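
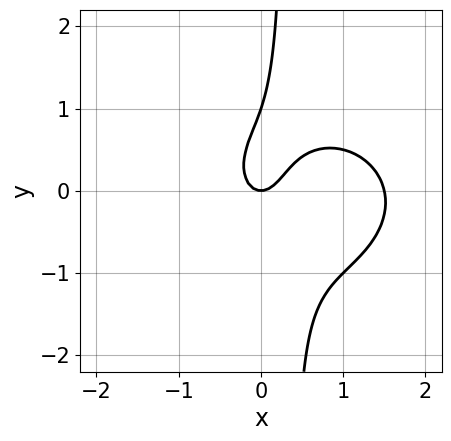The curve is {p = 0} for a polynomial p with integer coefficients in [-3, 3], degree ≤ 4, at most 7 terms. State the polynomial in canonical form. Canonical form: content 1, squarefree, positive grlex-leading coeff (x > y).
The degree is 3 — no degree-2 curve has this shape.
Checking where it meets the axes: the y-axis gridline crossings are at y ∈ {0, 1}; it meets the x-axis at x = 0 (among the integer gridlines).
These observations pin down the coefficients.

2*x^3 + 3*x*y^2 - 3*x^2 - y^2 + y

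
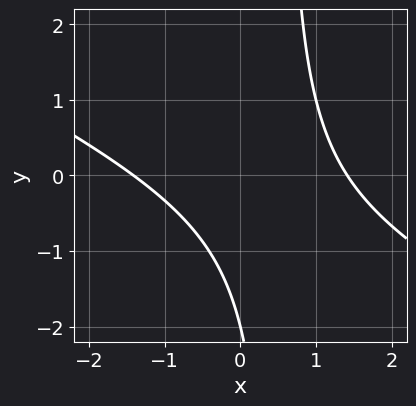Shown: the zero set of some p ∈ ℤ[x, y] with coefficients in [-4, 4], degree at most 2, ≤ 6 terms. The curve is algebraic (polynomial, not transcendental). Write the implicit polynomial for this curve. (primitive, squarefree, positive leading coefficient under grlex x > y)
x^2 + 2*x*y - y - 2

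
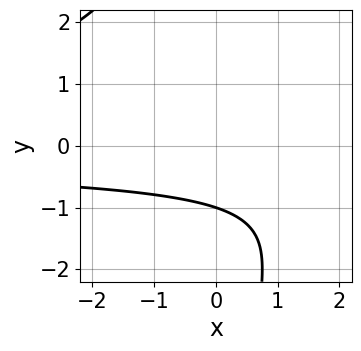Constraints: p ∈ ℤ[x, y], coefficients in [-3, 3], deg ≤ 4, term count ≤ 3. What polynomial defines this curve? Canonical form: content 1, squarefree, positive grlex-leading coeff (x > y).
x*y^2 + 3*y + 3

deg p = 3. No degree-2 curve has this shape.
Reading off the gridlines: the curve avoids every integer x-axis point in the box; it meets the y-axis at y = -1 (among the integer gridlines).
Matching integer coefficients to the picture gives p.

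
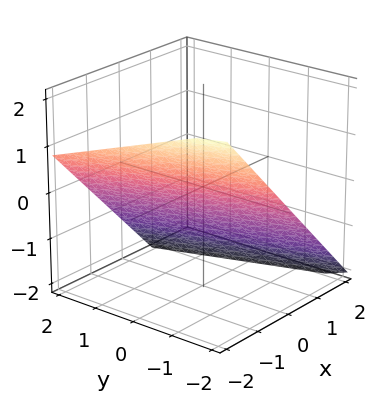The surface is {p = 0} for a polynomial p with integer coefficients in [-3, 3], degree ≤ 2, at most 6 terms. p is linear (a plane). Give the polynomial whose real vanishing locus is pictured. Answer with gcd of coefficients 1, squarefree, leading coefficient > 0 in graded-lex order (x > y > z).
3*x + y + 3*z + 2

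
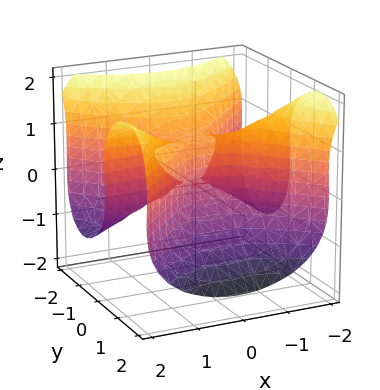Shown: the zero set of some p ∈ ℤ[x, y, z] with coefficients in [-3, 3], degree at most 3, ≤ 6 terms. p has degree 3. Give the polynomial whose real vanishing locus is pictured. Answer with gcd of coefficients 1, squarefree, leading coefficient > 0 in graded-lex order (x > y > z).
1. The degree is 3 — a generic line meets the surface in up to 3 points.
2. Against the integer gridlines: one y-axis crossing is at y = 0; among the integer gridlines, it crosses the z-axis at z ∈ {0, 1}; every point of the x-axis in the box is on the surface.
3. The integer polynomial consistent with all of this is the stated p.

x^2*y - y^3 - z^3 + z^2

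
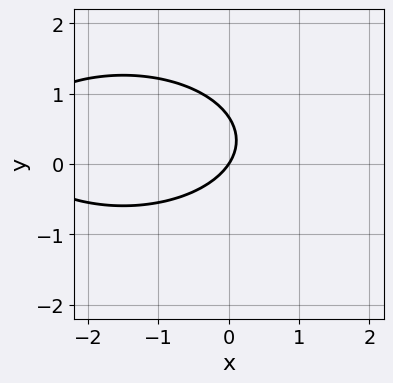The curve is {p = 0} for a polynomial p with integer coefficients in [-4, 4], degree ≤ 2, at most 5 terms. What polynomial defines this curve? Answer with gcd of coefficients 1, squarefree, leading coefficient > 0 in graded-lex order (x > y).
The degree is 2 — no degree-1 curve has this shape.
Observable constraints: one x-axis crossing is at x = 0; it crosses the y-axis at the gridline y = 0.
Matching integer coefficients to the picture gives p.

x^2 + 3*y^2 + 3*x - 2*y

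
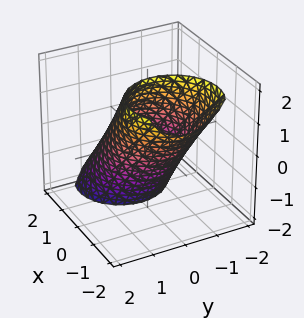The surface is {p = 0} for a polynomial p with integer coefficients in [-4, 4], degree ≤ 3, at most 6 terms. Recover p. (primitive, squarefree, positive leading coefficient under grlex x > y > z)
1. Degree: the shape is more complex than any degree-1 surface, so deg p = 2.
2. Matching integer coefficients to the picture gives p.

2*x^2 + 3*x*z + 2*y^2 + z^2 - 3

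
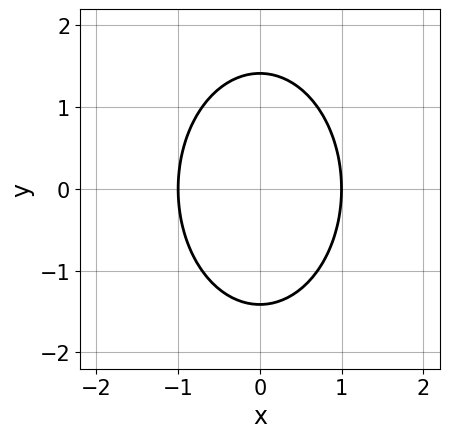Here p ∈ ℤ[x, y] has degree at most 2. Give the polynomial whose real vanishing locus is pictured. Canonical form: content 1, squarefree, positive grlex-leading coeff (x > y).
2*x^2 + y^2 - 2

First, deg p = 2. The shape is more complex than any degree-1 curve.
Then, symmetries: the x ↦ −x reflection is a symmetry, so x appears only in even powers; mirror symmetry y ↦ −y ⇒ only even powers of y.
Next, from the visible intercepts: the x-axis gridline crossings are at x ∈ {-1, 1}.
Finally, matching integer coefficients to the picture gives p.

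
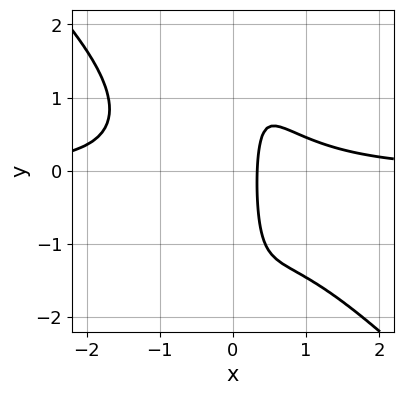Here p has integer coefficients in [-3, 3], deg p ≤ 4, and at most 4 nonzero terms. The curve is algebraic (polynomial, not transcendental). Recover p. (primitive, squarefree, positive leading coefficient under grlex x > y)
3*x^3*y + 3*x^2*y^2 - 3*x + 1

First, the degree is 4 — a generic line meets the curve in up to 4 points.
Next, checking where it meets the axes: it misses every integer gridline on the y-axis.
Finally, the integer polynomial consistent with all of this is the stated p.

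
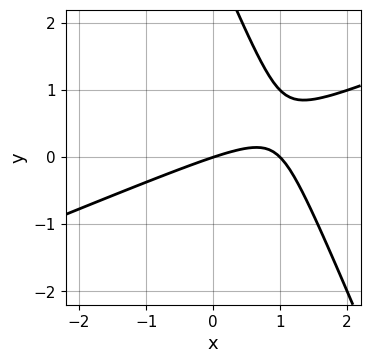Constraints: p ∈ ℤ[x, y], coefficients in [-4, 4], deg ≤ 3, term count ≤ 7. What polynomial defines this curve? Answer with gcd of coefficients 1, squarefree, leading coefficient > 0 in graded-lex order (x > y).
x^2 - 2*x*y - y^2 - x + 3*y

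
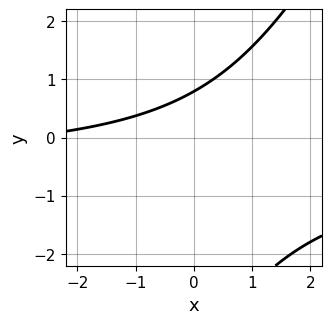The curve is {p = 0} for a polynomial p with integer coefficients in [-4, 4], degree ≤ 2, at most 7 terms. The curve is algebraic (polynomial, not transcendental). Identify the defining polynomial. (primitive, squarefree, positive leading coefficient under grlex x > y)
2*x*y - y^2 + x - 3*y + 3

(a) Degree: the shape is more complex than any degree-1 curve, so deg p = 2.
(b) Against the integer gridlines: no x-intercept at any integer in the box.
(c) Solving for integer coefficients yields p as stated.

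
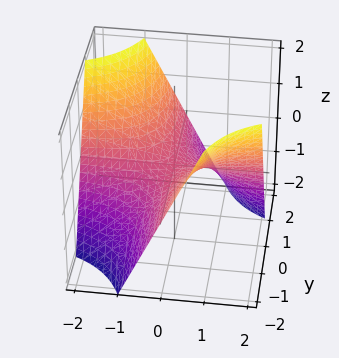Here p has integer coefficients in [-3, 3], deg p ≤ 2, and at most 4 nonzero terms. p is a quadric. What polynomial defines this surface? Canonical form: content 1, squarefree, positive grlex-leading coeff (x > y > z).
First, degree: a hyperbolic paraboloid; a quadric, so deg p = 2.
Next, against the integer gridlines: the visible x-axis segment lies entirely on the surface; it meets the z-axis at z = 0 (among the integer gridlines); every point of the y-axis in the box is on the surface.
Finally, together with the visible shape, these determine p as stated.

x*y + z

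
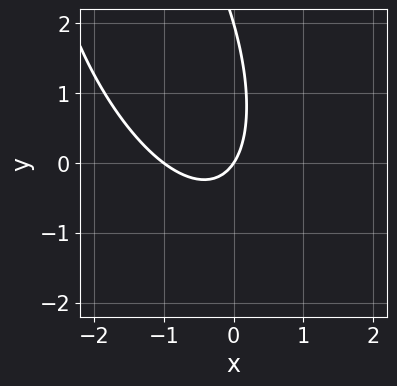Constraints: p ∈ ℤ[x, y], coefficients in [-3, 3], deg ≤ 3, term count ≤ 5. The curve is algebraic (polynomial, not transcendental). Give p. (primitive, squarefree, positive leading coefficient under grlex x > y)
3*x^2 + 2*x*y + y^2 + 3*x - 2*y

Degree: the shape is more complex than any degree-1 curve, so deg p = 2.
From the visible intercepts: among the integer gridlines, it crosses the y-axis at y ∈ {0, 2}; the x-axis gridline crossings are at x ∈ {-1, 0}.
Putting this together gives p.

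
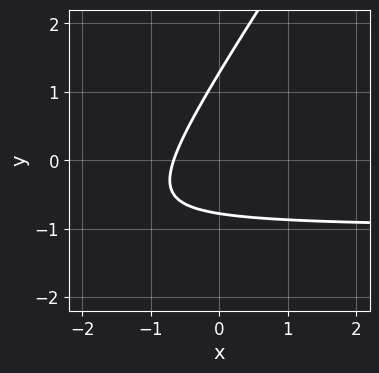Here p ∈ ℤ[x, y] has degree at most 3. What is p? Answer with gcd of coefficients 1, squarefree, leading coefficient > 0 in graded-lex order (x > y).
First, the degree is 2 — no degree-1 curve has this shape.
Finally, solving for integer coefficients yields p as stated.

3*x*y - 2*y^2 + 3*x + y + 2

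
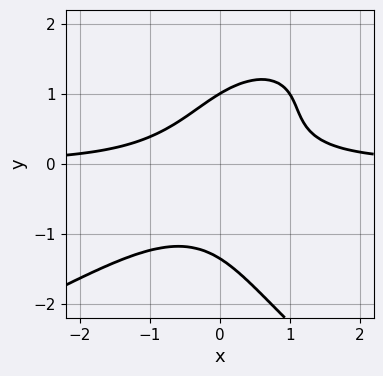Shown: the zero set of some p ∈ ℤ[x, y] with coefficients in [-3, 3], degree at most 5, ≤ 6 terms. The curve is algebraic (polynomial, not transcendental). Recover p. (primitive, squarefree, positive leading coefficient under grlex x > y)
y^4 + 3*x^2*y - 3*x*y^2 + y - 2

(a) deg p = 4. No degree-3 curve has this shape.
(b) From the axis intercepts and sections: it misses every integer gridline on the x-axis; it crosses the y-axis at the gridline y = 1.
(c) Putting this together gives p.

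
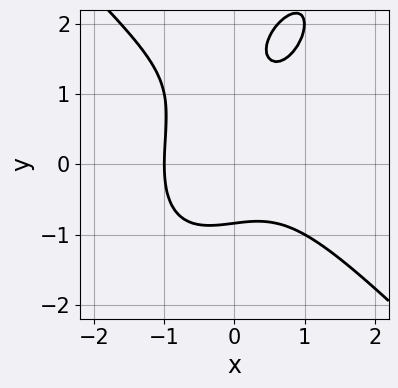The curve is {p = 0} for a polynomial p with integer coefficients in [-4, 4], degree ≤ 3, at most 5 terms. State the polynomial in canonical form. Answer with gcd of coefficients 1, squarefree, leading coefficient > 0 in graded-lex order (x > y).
2*x^3 - x*y^2 + y^3 - 2*y^2 + 2

deg p = 3.
From the axis intercepts and sections: it crosses the x-axis at the gridline x = -1.
Matching integer coefficients to the picture gives p.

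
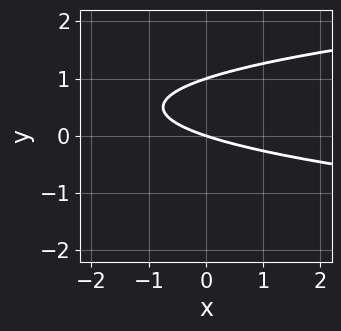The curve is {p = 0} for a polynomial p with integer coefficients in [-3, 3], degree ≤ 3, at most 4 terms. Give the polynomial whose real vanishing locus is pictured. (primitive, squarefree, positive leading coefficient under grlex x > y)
1. Degree: the shape is more complex than any degree-1 curve, so deg p = 2.
2. From the axis intercepts and sections: one x-axis crossing is at x = 0; the y-axis gridline crossings are at y ∈ {0, 1}.
3. Fitting integer coefficients to these (and the overall shape) gives p.

3*y^2 - x - 3*y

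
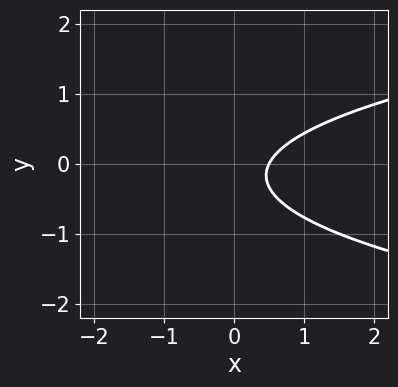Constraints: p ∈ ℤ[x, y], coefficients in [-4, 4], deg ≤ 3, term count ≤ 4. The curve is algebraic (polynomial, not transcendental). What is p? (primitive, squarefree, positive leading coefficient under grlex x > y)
3*y^2 - 2*x + y + 1

First, the degree is 2 — the shape is more complex than any degree-1 curve.
Next, checking where it meets the axes: no y-intercept at any integer in the box.
Finally, putting this together gives p.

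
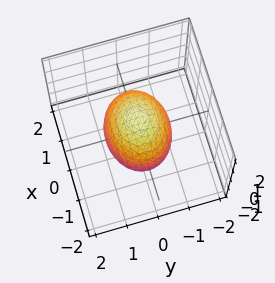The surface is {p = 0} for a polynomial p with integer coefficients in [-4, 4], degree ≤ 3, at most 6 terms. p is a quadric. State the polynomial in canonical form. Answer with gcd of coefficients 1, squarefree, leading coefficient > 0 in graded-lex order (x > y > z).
2*x^2 + 3*y^2 + 2*z^2 - 3

First, deg p = 2. A closed, bounded, convex surface; a quadric.
Next, symmetries: it's symmetric under x → −x, forcing even powers of x; it's symmetric under z → −z, forcing even powers of z; it's symmetric under y → −y, forcing even powers of y.
Then, observable constraints: among the integer gridlines, it crosses the y-axis at y ∈ {-1, 1}.
Finally, these observations pin down the coefficients.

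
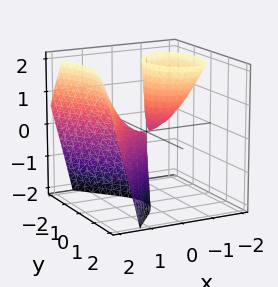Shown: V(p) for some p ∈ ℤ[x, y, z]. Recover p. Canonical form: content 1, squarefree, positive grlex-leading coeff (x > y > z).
2*x^3 - 3*x*z - 3*y^2

1. I count 2 distinct pieces. Treating them together as one polynomial.
2. Degree: the shape is more complex than any degree-2 surface, so deg p = 3.
3. From the visible intercepts: the visible z-axis segment lies entirely on the surface; it meets the x-axis at x = 0 (among the integer gridlines); it crosses the y-axis at the gridline y = 0.
4. The integer polynomial consistent with all of this is the stated p.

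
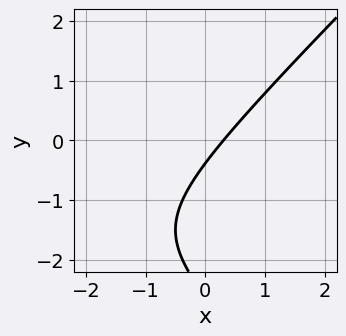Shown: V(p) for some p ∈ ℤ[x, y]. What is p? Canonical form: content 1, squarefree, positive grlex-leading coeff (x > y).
x^2 - y^2 + 3*x - 3*y - 1

First, the degree is 2 — a generic line meets the curve in up to 2 points.
Finally, the integer polynomial consistent with all of this is the stated p.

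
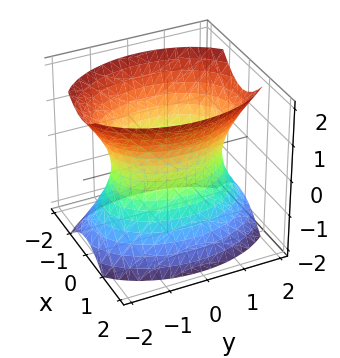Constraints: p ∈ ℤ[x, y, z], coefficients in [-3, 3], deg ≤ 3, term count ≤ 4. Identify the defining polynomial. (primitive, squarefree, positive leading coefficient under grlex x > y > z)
2*x^2 + y^2 - z^2 - 2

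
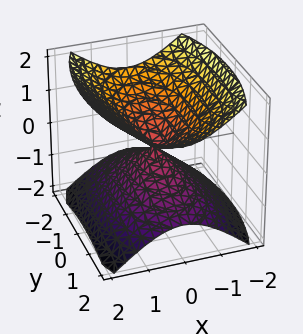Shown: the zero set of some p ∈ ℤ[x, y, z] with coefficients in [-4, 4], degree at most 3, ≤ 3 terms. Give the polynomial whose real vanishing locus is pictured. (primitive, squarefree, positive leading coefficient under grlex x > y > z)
First, the picture has 2 separate pieces.
Next, degree: a double cone through the origin; a quadric, so deg p = 2.
Then, symmetries: the x ↦ −x reflection is a symmetry, so x appears only in even powers; mirror symmetry z ↦ −z ⇒ only even powers of z; the y ↦ −y reflection is a symmetry, so y appears only in even powers.
Next, against the integer gridlines: it meets the x-axis at x = 0 (among the integer gridlines); one z-axis crossing is at z = 0.
Finally, the integer polynomial consistent with all of this is the stated p.

3*x^2 + y^2 - 3*z^2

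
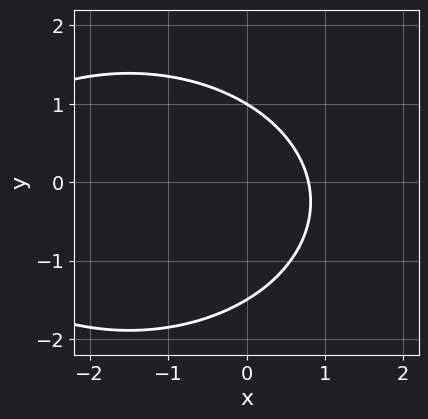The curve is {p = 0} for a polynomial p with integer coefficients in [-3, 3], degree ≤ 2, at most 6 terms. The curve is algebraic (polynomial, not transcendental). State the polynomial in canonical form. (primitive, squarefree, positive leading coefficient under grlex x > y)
x^2 + 2*y^2 + 3*x + y - 3

(a) deg p = 2.
(b) Against the integer gridlines: it meets the y-axis at y = 1 (among the integer gridlines).
(c) Matching integer coefficients to the picture gives p.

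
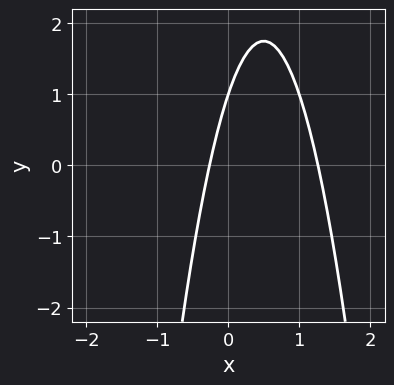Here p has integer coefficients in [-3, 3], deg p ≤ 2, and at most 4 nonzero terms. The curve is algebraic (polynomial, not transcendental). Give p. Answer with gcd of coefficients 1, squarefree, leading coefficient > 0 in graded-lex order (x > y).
3*x^2 - 3*x + y - 1

The degree is 2 — no degree-1 curve has this shape.
Against the integer gridlines: it crosses the y-axis at the gridline y = 1.
These observations pin down the coefficients.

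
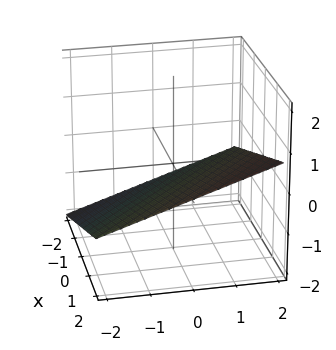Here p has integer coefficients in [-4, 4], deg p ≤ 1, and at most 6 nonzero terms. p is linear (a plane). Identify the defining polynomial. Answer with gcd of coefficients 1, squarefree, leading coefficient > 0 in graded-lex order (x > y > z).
x + y - 3*z - 2

deg p = 1. Every cross-section is a straight line — this is a plane.
From the visible intercepts: it crosses the y-axis at the gridline y = 2; it crosses the x-axis at the gridline x = 2.
Solving for integer coefficients yields p as stated.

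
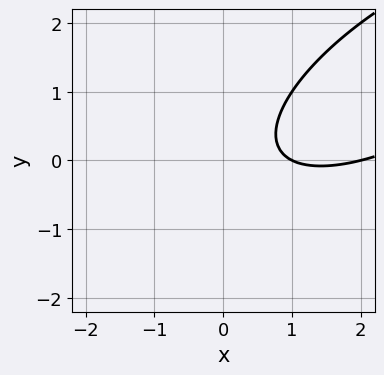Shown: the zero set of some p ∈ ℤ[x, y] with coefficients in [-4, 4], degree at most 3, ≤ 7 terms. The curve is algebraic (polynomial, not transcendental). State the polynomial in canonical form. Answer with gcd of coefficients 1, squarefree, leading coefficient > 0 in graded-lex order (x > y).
x^2 - 2*x*y + 2*y^2 - 3*x + 2

The degree is 2 — a generic line meets the curve in up to 2 points.
From the axis intercepts and sections: among the integer gridlines, it crosses the x-axis at x ∈ {1, 2}; the curve avoids every integer y-axis point in the box.
Matching integer coefficients to the picture gives p.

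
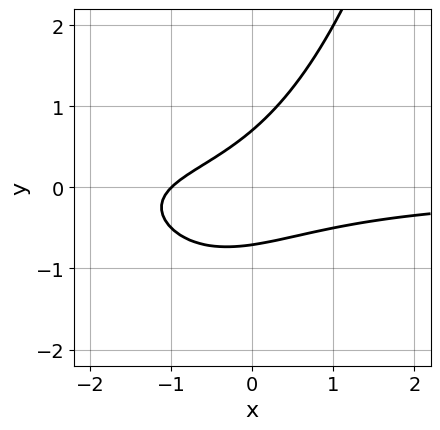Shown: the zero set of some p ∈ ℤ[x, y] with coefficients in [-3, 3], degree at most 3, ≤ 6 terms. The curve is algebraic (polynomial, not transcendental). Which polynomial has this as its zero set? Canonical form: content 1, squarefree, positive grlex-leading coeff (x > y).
(a) Degree: a generic line meets the curve in up to 3 points, so deg p = 3.
(b) Checking where it meets the axes: it crosses the x-axis at the gridline x = -1.
(c) These observations pin down the coefficients.

x^2*y + 2*x*y - 2*y^2 + x + 1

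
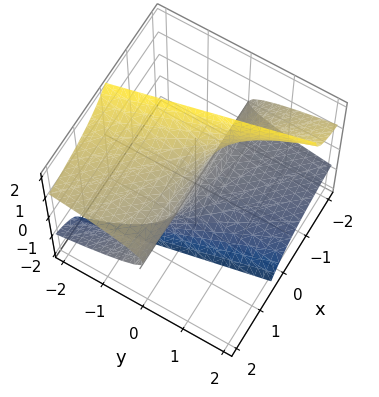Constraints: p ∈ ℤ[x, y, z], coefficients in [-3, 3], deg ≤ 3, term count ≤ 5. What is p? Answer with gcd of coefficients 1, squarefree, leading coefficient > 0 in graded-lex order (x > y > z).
3*x*z^2 + z^3 + 3*y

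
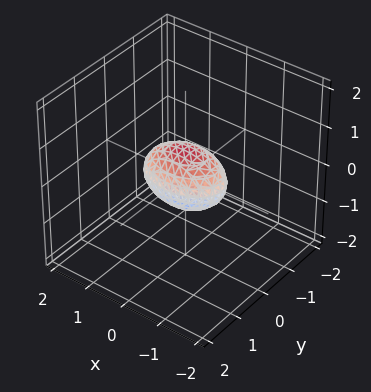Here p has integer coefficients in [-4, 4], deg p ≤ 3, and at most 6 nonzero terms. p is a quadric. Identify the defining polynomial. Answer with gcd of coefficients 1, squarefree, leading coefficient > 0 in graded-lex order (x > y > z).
First, the degree is 2 — a closed, bounded, convex surface; a quadric.
Then, symmetries: mirror symmetry z ↦ −z ⇒ only even powers of z; mirror symmetry y ↦ −y ⇒ only even powers of y; it's symmetric under x → −x, forcing even powers of x.
Next, observable constraints: among the integer gridlines, it crosses the x-axis at x ∈ {-1, 1}.
Finally, putting this together gives p.

x^2 + 2*y^2 + 2*z^2 - 1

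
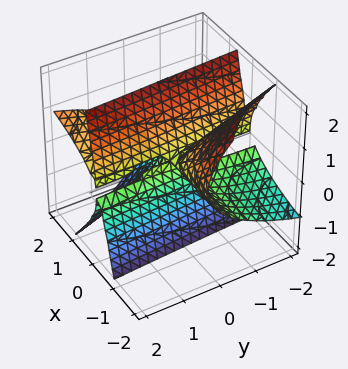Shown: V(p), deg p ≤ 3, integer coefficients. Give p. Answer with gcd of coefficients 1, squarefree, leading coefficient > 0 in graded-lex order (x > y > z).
3*x^2*y - 3*x^2*z - 2*x*y*z - 3*x*z^2 + z^3

The degree is 3 — no degree-2 surface has this shape.
Checking where it meets the axes: the visible x-axis segment lies entirely on the surface; it meets the z-axis at z = 0 (among the integer gridlines).
Assembling these constraints gives the stated polynomial. Check: (0, -2, 0) on the y-axis lies on the surface, and p(0, -2, 0) = 0. ✓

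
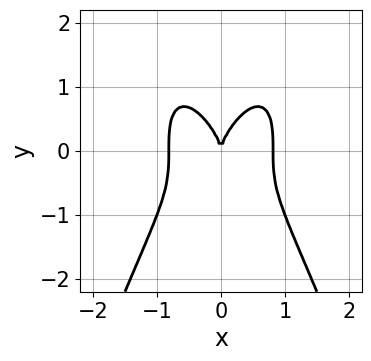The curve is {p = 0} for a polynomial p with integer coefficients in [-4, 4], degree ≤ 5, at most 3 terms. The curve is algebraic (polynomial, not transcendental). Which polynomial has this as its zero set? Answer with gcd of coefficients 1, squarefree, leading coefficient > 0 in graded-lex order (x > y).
3*x^4 + y^3 - 2*x^2

1. deg p = 4. No degree-3 curve has this shape.
2. Symmetries: mirror symmetry x ↦ −x ⇒ only even powers of x.
3. From the visible intercepts: it meets the y-axis at y = 0 (among the integer gridlines); it meets the x-axis at x = 0 (among the integer gridlines).
4. Fitting integer coefficients to these (and the overall shape) gives p.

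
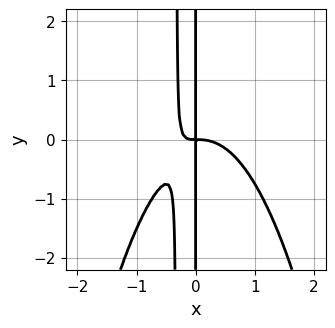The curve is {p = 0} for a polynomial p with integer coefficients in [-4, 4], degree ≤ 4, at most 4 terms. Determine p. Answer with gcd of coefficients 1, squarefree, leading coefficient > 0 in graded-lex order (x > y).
3*x^4 + 3*x^2*y + x*y

(a) Degree: the shape is more complex than any degree-3 curve, so deg p = 4.
(b) Observable constraints: the visible y-axis segment lies entirely on the curve.
(c) Putting this together gives p.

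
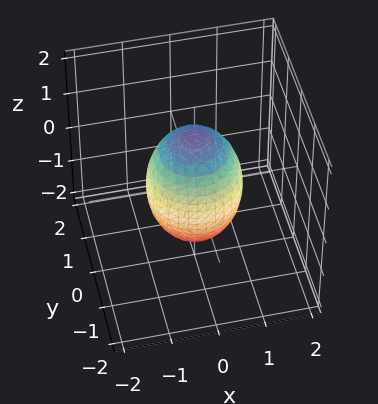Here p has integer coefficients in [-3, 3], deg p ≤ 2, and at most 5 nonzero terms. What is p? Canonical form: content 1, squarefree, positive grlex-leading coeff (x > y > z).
First, deg p = 2. No degree-1 surface has this shape.
Then, symmetry: the surface is invariant under rotation about z: p = q(x² + y², z).
Then, checking where it meets the axes: among the integer gridlines, it crosses the y-axis at y ∈ {-1, 1}; among the integer gridlines, it crosses the x-axis at x ∈ {-1, 1}.
Finally, matching integer coefficients to the picture gives p.

2*x^2 + 2*y^2 + z^2 - 2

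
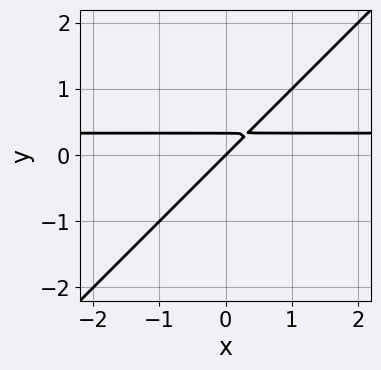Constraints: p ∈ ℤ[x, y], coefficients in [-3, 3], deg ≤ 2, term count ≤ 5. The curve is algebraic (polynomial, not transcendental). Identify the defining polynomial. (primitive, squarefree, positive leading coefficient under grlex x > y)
(a) Degree: the shape is more complex than any degree-1 curve, so deg p = 2.
(b) Reading off the gridlines: it crosses the x-axis at the gridline x = 0; it crosses the y-axis at the gridline y = 0.
(c) These observations pin down the coefficients.

3*x*y - 3*y^2 - x + y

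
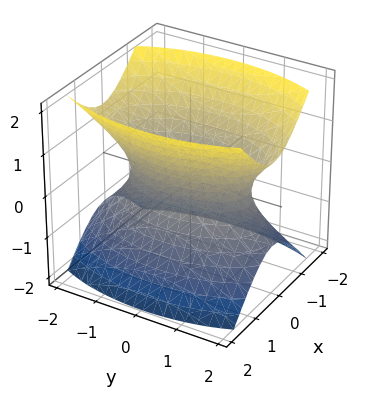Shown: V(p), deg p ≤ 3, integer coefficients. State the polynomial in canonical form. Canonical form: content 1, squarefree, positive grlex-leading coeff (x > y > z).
(a) Degree: an hourglass — one-sheet hyperboloid; a quadric, so deg p = 2.
(b) Symmetries: the y ↦ −y reflection is a symmetry, so y appears only in even powers; it's symmetric under x → −x, forcing even powers of x; it's symmetric under z → −z, forcing even powers of z.
(c) Observable constraints: no z-intercept at any integer in the box.
(d) Matching integer coefficients to the picture gives p.

3*x^2 + y^2 - 2*z^2 - 2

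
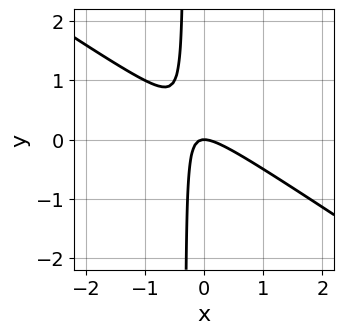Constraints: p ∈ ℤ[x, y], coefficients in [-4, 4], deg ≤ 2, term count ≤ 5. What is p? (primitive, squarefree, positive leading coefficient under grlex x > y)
2*x^2 + 3*x*y + y

deg p = 2.
Observable constraints: it crosses the x-axis at the gridline x = 0; it crosses the y-axis at the gridline y = 0.
Fitting integer coefficients to these (and the overall shape) gives p.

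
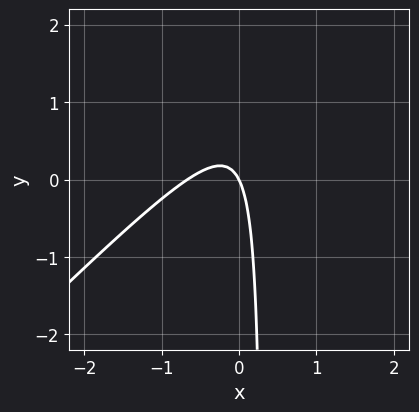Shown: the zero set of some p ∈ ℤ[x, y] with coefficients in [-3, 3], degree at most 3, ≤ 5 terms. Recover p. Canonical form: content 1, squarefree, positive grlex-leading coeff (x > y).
3*x^2 - 3*x*y + 2*x + y

deg p = 2.
Reading off the gridlines: it crosses the y-axis at the gridline y = 0; it meets the x-axis at x = 0 (among the integer gridlines).
Matching integer coefficients to the picture gives p.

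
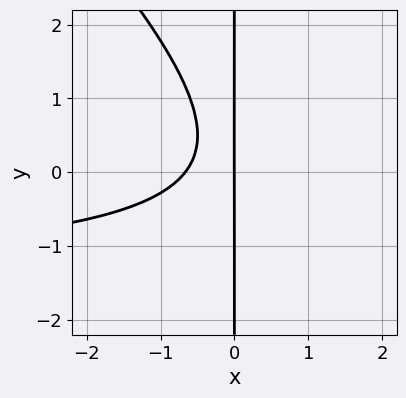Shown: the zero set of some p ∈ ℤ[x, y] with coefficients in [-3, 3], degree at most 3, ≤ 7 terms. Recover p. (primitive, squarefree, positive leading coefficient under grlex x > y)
2*x^2*y + 2*x*y^2 + 3*x^2 - x*y + 2*x

First, degree: no degree-2 curve has this shape, so deg p = 3.
Next, checking where it meets the axes: every point of the y-axis in the box is on the curve; it meets the x-axis at x = 0 (among the integer gridlines).
Finally, assembling these constraints gives the stated polynomial.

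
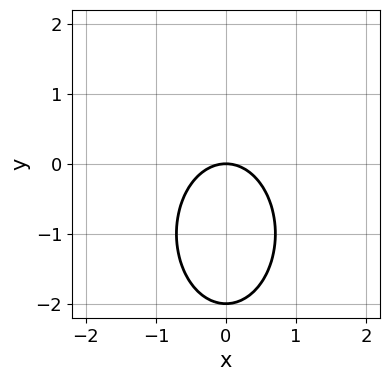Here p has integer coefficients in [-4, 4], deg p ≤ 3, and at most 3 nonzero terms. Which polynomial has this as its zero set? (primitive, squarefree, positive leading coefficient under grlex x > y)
2*x^2 + y^2 + 2*y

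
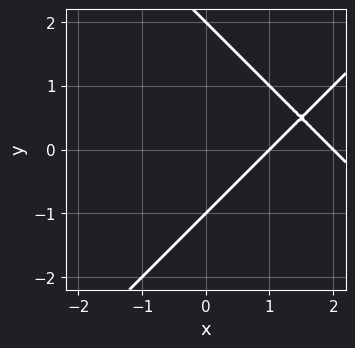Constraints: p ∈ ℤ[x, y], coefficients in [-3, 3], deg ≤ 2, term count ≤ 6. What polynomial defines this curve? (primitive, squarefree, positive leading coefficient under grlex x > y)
x^2 - y^2 - 3*x + y + 2

(a) deg p = 2.
(b) Against the integer gridlines: among the integer gridlines, it crosses the y-axis at y ∈ {-1, 2}; the x-axis gridline crossings are at x ∈ {1, 2}.
(c) Matching integer coefficients to the picture gives p.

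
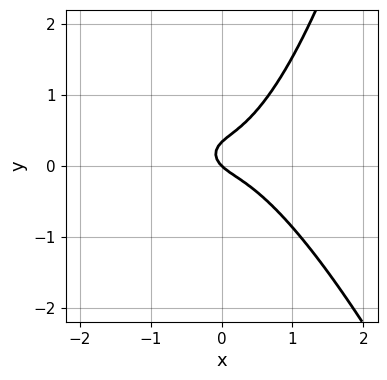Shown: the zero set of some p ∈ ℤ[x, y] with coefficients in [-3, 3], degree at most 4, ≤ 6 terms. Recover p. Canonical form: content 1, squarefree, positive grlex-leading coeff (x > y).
3*x^3 + x^2*y - 3*y^2 + x + y

1. Degree: no degree-2 curve has this shape, so deg p = 3.
2. Observable constraints: it meets the x-axis at x = 0 (among the integer gridlines); it crosses the y-axis at the gridline y = 0.
3. These observations pin down the coefficients.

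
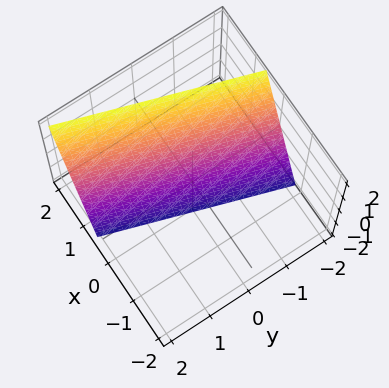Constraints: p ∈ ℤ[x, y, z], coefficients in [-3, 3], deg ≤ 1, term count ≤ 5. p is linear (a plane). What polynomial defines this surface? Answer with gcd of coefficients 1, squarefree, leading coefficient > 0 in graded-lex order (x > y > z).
3*x - y - z - 2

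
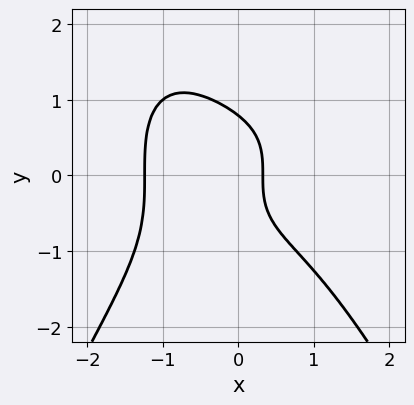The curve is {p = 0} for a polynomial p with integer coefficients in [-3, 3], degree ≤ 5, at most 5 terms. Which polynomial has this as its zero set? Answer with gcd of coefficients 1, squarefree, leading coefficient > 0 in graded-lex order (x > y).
2*x^4 + 2*y^3 + 3*x - 1

The degree is 4 — the shape is more complex than any degree-3 curve.
Solving for integer coefficients yields p as stated.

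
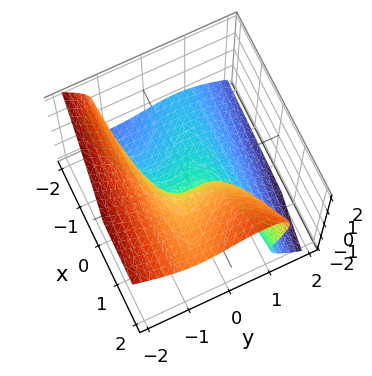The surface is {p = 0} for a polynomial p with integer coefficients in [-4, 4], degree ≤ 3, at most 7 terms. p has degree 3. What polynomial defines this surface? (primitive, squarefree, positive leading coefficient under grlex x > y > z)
First, deg p = 3.
Finally, solving for integer coefficients yields p as stated.

2*x*y*z - 3*y^3 - 3*z^3 + 3*x - 1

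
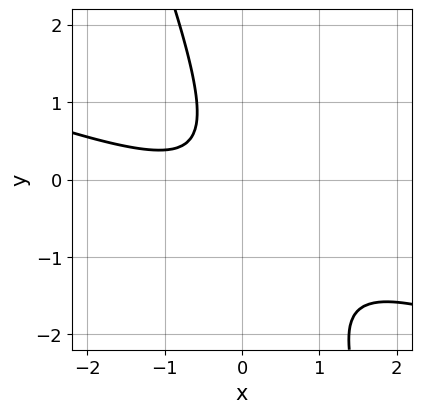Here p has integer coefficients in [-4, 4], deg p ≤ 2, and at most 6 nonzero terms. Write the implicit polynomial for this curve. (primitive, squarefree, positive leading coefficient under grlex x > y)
x^2 + 3*x*y + y^2 + x + 1

The degree is 2 — no degree-1 curve has this shape.
Reading off the gridlines: it misses every integer gridline on the x-axis; it misses every integer gridline on the y-axis.
The integer polynomial consistent with all of this is the stated p.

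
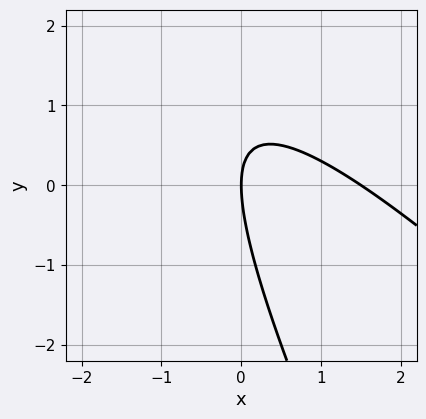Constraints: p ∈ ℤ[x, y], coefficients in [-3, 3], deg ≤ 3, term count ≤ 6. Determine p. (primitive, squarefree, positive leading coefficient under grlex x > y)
2*x^2 + 3*x*y + y^2 - 3*x

1. Degree: no degree-1 curve has this shape, so deg p = 2.
2. From the axis intercepts and sections: it meets the y-axis at y = 0 (among the integer gridlines); it crosses the x-axis at the gridline x = 0.
3. Matching integer coefficients to the picture gives p.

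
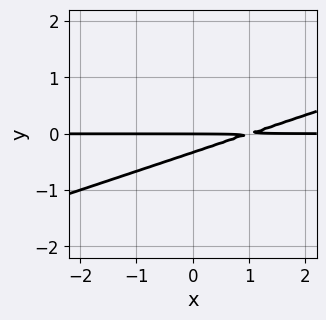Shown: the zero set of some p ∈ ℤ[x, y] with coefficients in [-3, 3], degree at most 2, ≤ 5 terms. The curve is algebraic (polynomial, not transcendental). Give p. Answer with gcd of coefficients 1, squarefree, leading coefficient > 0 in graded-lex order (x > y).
x*y - 3*y^2 - y

deg p = 2.
Observable constraints: it crosses the y-axis at the gridline y = 0; the visible x-axis segment lies entirely on the curve.
The integer polynomial consistent with all of this is the stated p.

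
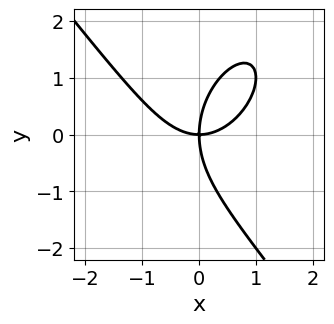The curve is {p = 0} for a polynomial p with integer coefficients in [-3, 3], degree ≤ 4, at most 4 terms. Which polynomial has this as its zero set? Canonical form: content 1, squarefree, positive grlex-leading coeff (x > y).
2*x^3 + y^3 - 3*x*y

(a) deg p = 3. A generic line meets the curve in up to 3 points.
(b) Observable constraints: it crosses the x-axis at the gridline x = 0; one y-axis crossing is at y = 0.
(c) Solving for integer coefficients yields p as stated.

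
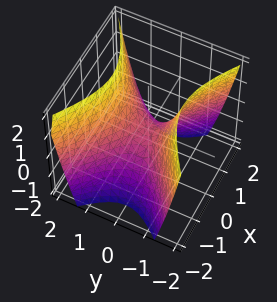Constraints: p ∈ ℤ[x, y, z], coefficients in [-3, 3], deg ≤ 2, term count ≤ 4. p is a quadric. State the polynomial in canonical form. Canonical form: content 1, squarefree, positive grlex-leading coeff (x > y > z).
(a) deg p = 2.
(b) Symmetries: it's symmetric under x → −x, forcing even powers of x; it's symmetric under y → −y, forcing even powers of y.
(c) Against the integer gridlines: one x-axis crossing is at x = 0; it meets the z-axis at z = 0 (among the integer gridlines); it meets the y-axis at y = 0 (among the integer gridlines).
(d) Putting this together gives p.

2*x^2 - 3*y^2 + 2*z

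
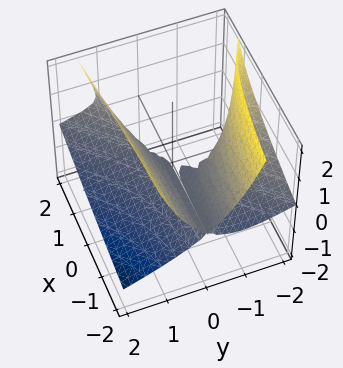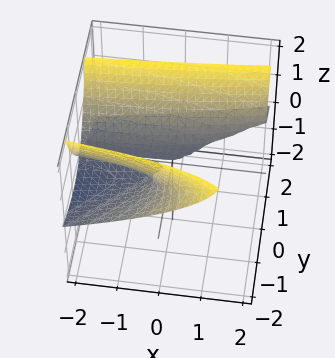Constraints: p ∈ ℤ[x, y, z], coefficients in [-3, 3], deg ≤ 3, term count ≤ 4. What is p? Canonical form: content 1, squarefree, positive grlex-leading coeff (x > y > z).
x*y^2 - y^3 - 3*y^2*z + 3*z^2

1. I count 2 distinct pieces. Treating them together as one polynomial.
2. The degree is 3 — no degree-2 surface has this shape.
3. Checking where it meets the axes: every point of the x-axis in the box is on the surface; it meets the y-axis at y = 0 (among the integer gridlines); it meets the z-axis at z = 0 (among the integer gridlines).
4. These observations pin down the coefficients.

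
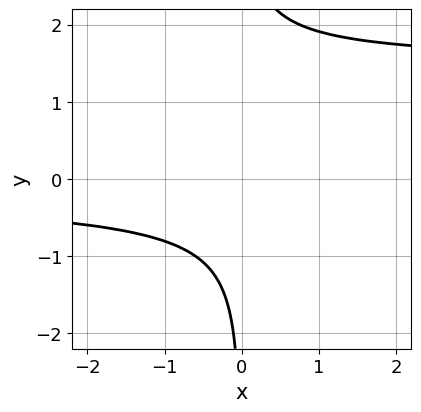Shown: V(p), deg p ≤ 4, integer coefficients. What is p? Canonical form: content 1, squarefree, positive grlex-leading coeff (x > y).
2*x*y^3 - 3*x*y^2 - 3

1. deg p = 4. The shape is more complex than any degree-3 curve.
2. Observable constraints: no y-intercept at any integer in the box; no x-intercept at any integer in the box.
3. Putting this together gives p.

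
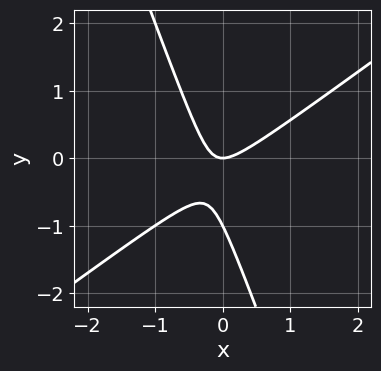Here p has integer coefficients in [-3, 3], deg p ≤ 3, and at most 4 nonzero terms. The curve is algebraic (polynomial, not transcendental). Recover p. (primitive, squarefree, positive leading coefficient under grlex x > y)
2*x^2 - 2*x*y - y^2 - y

Degree: the shape is more complex than any degree-1 curve, so deg p = 2.
From the visible intercepts: it crosses the x-axis at the gridline x = 0; among the integer gridlines, it crosses the y-axis at y ∈ {-1, 0}.
Solving for integer coefficients yields p as stated.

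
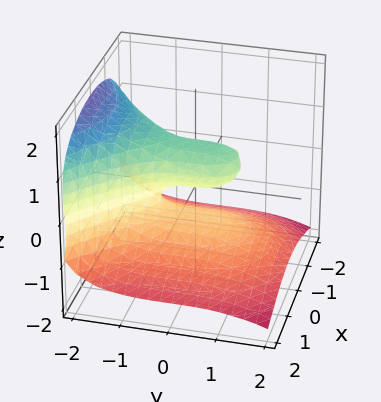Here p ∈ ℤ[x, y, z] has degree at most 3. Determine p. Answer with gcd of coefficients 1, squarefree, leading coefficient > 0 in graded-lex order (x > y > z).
1. deg p = 3. The shape is more complex than any degree-2 surface.
2. From the axis intercepts and sections: it crosses the y-axis at the gridline y = 0; the z-axis gridline crossings are at z ∈ {0, 1}; one x-axis crossing is at x = 0.
3. Matching integer coefficients to the picture gives p.

y^3 + 3*z^3 + 3*x^2 - z^2 - 2*z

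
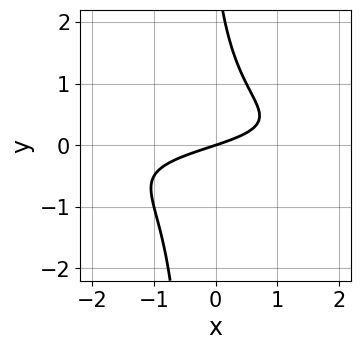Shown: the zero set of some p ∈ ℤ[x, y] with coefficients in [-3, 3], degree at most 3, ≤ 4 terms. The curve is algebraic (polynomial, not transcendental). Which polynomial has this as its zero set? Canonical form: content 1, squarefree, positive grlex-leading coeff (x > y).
1. The degree is 3 — a generic line meets the curve in up to 3 points.
2. Observable constraints: one y-axis crossing is at y = 0; it crosses the x-axis at the gridline x = 0.
3. Together with the visible shape, these determine p as stated.

3*x*y^2 + y^2 + x - 3*y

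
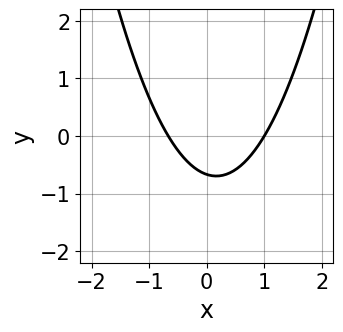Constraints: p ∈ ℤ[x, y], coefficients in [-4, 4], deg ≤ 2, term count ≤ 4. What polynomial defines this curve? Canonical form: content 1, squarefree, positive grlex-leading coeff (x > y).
Degree: the shape is more complex than any degree-1 curve, so deg p = 2.
From the visible intercepts: one x-axis crossing is at x = 1.
Assembling these constraints gives the stated polynomial.

3*x^2 - x - 3*y - 2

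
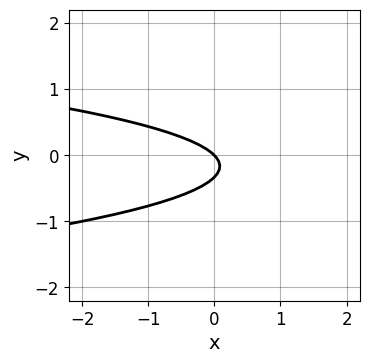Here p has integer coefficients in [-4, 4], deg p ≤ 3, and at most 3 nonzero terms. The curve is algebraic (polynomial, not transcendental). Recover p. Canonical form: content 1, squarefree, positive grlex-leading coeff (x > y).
3*y^2 + x + y

1. deg p = 2. A generic line meets the curve in up to 2 points.
2. From the visible intercepts: it meets the y-axis at y = 0 (among the integer gridlines); it meets the x-axis at x = 0 (among the integer gridlines).
3. These observations pin down the coefficients.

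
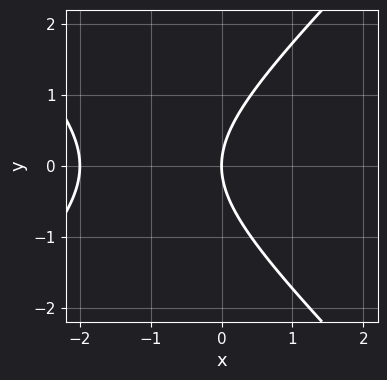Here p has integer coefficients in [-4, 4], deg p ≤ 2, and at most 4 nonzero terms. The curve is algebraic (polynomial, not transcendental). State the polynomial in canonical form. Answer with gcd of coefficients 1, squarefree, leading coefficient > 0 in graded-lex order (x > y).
x^2 - y^2 + 2*x

First, degree: no degree-1 curve has this shape, so deg p = 2.
Then, symmetries: the y ↦ −y reflection is a symmetry, so y appears only in even powers.
Then, against the integer gridlines: it crosses the y-axis at the gridline y = 0; the x-axis gridline crossings are at x ∈ {-2, 0}.
Finally, fitting integer coefficients to these (and the overall shape) gives p.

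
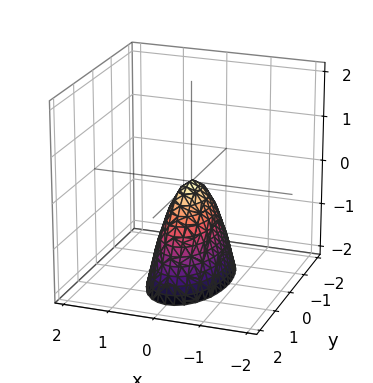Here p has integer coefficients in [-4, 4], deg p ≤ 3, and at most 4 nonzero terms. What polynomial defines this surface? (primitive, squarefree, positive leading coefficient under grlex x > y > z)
(a) deg p = 2. A paraboloid; a quadric.
(b) Symmetries: mirror symmetry y ↦ −y ⇒ only even powers of y; mirror symmetry x ↦ −x ⇒ only even powers of x.
(c) Checking where it meets the axes: it crosses the x-axis at the gridline x = 0; it crosses the z-axis at the gridline z = 0; it crosses the y-axis at the gridline y = 0.
(d) Assembling these constraints gives the stated polynomial.

3*x^2 + y^2 + z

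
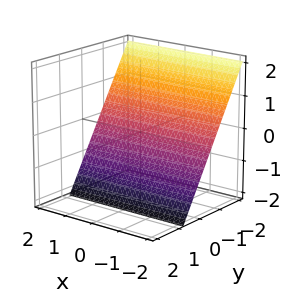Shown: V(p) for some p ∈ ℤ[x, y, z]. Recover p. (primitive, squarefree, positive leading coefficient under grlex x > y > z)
3*y + 2*z + 2

deg p = 1. Every cross-section is a straight line — this is a plane.
From the axis intercepts and sections: it crosses the z-axis at the gridline z = -1; the surface avoids every integer x-axis point in the box.
Putting this together gives p.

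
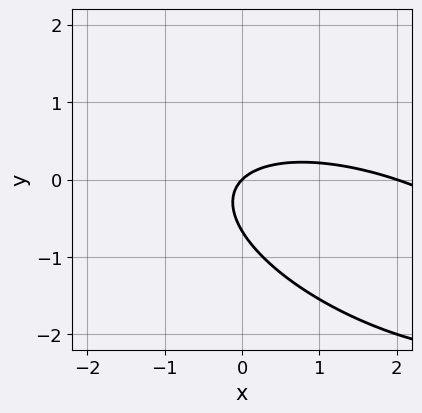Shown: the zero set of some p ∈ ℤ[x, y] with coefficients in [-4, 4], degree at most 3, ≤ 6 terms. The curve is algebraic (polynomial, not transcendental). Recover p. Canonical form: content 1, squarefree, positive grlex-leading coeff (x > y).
x^2 + 2*x*y + 3*y^2 - 2*x + 2*y

First, degree: no degree-1 curve has this shape, so deg p = 2.
Then, reading off the gridlines: it crosses the y-axis at the gridline y = 0; among the integer gridlines, it crosses the x-axis at x ∈ {0, 2}.
Finally, fitting integer coefficients to these (and the overall shape) gives p.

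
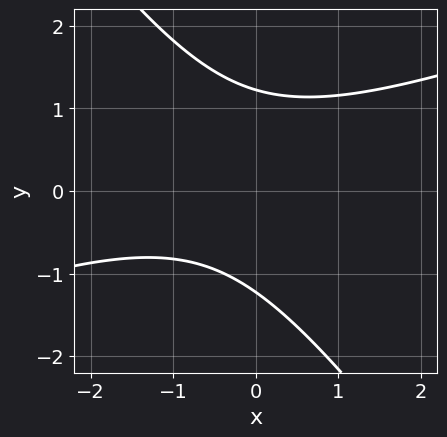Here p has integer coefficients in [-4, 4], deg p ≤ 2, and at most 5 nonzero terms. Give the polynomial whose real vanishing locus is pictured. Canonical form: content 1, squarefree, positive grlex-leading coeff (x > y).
(a) The degree is 2 — no degree-1 curve has this shape.
(b) From the visible intercepts: it misses every integer gridline on the x-axis.
(c) Fitting integer coefficients to these (and the overall shape) gives p.

x^2 - 2*x*y - 2*y^2 + x + 3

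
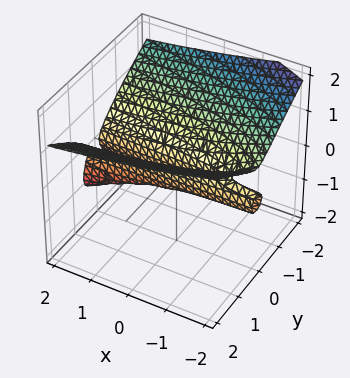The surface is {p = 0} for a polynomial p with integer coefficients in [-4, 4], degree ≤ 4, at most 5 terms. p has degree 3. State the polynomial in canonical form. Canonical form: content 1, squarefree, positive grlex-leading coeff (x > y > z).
x*z^2 + 2*z^3 - 2*y^2 + y

First, deg p = 3.
Then, checking where it meets the axes: the visible x-axis segment lies entirely on the surface; one y-axis crossing is at y = 0; it crosses the z-axis at the gridline z = 0.
Finally, the integer polynomial consistent with all of this is the stated p.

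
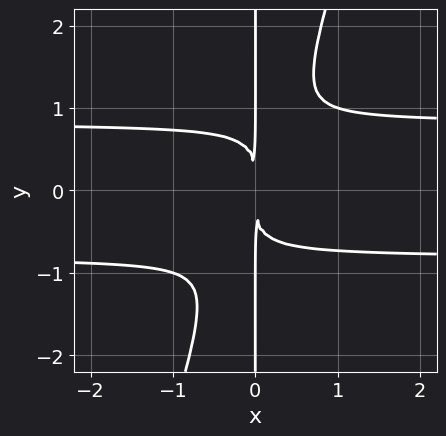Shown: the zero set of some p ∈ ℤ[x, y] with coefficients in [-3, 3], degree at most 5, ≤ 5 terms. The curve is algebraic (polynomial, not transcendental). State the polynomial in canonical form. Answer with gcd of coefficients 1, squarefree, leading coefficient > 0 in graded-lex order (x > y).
3*x^2*y^2 - x*y^3 - 2*x^2

1. deg p = 4. A generic line meets the curve in up to 4 points.
2. From the axis intercepts and sections: every point of the y-axis in the box is on the curve.
3. Putting this together gives p.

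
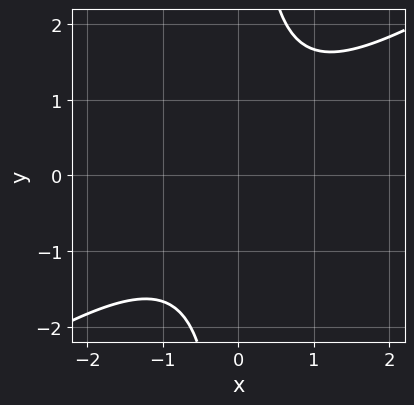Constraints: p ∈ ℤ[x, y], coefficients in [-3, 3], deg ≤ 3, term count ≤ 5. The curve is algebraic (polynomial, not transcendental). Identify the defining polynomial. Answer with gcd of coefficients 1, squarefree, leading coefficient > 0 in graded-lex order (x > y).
2*x^2 - 3*x*y + 3

(a) The degree is 2 — the shape is more complex than any degree-1 curve.
(b) From the visible intercepts: the curve avoids every integer x-axis point in the box; it misses every integer gridline on the y-axis.
(c) These observations pin down the coefficients.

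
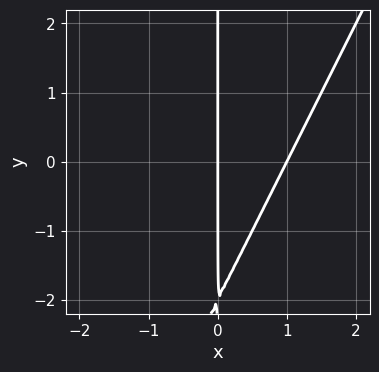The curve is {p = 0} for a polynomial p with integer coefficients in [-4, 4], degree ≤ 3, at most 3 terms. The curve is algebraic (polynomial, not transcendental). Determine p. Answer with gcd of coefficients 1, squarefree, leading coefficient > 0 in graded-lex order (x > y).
(a) The degree is 2 — the shape is more complex than any degree-1 curve.
(b) Reading off the gridlines: the visible y-axis segment lies entirely on the curve; among the integer gridlines, it crosses the x-axis at x ∈ {0, 1}.
(c) Assembling these constraints gives the stated polynomial.

2*x^2 - x*y - 2*x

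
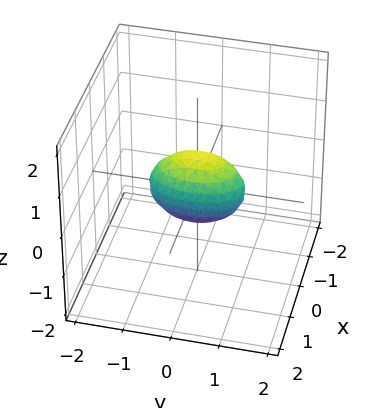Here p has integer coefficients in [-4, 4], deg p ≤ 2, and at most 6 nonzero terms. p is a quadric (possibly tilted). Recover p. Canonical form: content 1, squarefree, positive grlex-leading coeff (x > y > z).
3*x^2 + x*z + y^2 + 2*z^2 - 1

First, the degree is 2 — the shape is more complex than any degree-1 surface.
Then, against the integer gridlines: among the integer gridlines, it crosses the y-axis at y ∈ {-1, 1}.
Finally, the integer polynomial consistent with all of this is the stated p.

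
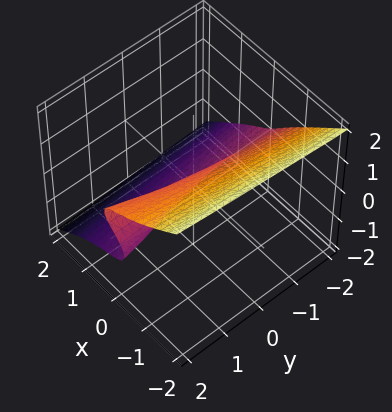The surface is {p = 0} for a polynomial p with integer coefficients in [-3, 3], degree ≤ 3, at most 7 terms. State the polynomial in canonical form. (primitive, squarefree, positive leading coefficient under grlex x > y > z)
2*x^3 + 3*z^3 - x^2 - y*z + 2*x

First, the degree is 3 — no degree-2 surface has this shape.
Next, reading off the gridlines: one z-axis crossing is at z = 0; the visible y-axis segment lies entirely on the surface; it meets the x-axis at x = 0 (among the integer gridlines).
Finally, solving for integer coefficients yields p as stated.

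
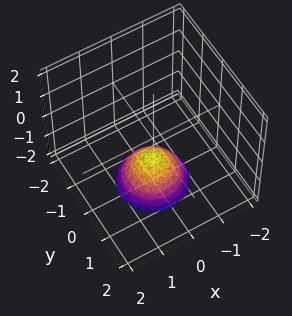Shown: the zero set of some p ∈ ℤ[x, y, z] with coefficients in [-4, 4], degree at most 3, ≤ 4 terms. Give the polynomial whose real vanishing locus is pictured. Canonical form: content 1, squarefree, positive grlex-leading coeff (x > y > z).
x^2 + y^2 + z + 1

(a) The degree is 2 — the shape is more complex than any degree-1 surface.
(b) Symmetries: rotational symmetry about the z-axis ⇒ p depends on x, y only through x² + y².
(c) From the visible intercepts: it misses every integer gridline on the y-axis; the surface avoids every integer x-axis point in the box; one z-axis crossing is at z = -1.
(d) Assembling these constraints gives the stated polynomial.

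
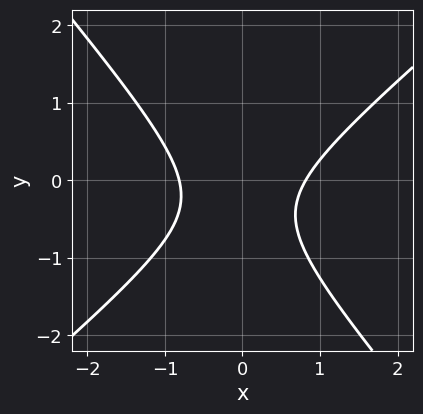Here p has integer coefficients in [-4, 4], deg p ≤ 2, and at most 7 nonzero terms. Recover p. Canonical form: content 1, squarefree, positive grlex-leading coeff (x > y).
3*x^2 - x*y - 3*y^2 - 2*y - 2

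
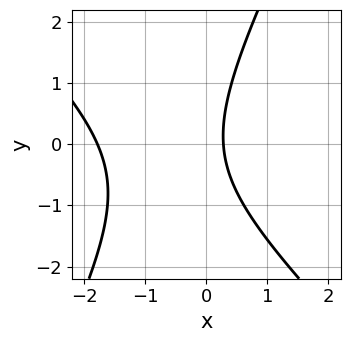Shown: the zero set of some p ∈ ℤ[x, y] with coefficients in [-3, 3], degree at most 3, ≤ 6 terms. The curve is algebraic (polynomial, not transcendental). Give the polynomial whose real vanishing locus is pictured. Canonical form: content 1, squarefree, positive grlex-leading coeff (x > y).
2*x^2 + x*y - y^2 + 3*x - 1

1. The degree is 2 — no degree-1 curve has this shape.
2. Observable constraints: the curve avoids every integer y-axis point in the box.
3. Fitting integer coefficients to these (and the overall shape) gives p.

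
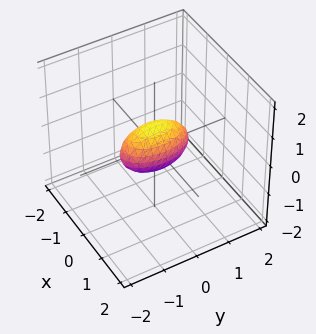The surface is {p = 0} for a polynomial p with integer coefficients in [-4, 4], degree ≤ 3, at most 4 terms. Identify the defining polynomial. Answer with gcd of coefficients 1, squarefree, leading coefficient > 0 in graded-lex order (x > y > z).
3*x^2 + y^2 + 2*z^2 - 1

First, degree: bounded and convex; a quadric, so deg p = 2.
Then, symmetries: it's symmetric under x → −x, forcing even powers of x; the z ↦ −z reflection is a symmetry, so z appears only in even powers; mirror symmetry y ↦ −y ⇒ only even powers of y.
Then, reading off the gridlines: the y-axis gridline crossings are at y ∈ {-1, 1}.
Finally, matching integer coefficients to the picture gives p.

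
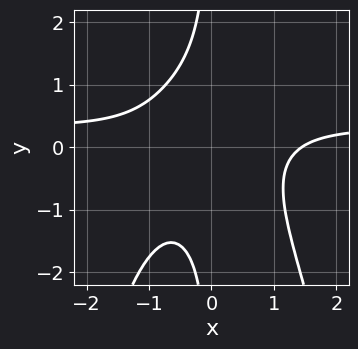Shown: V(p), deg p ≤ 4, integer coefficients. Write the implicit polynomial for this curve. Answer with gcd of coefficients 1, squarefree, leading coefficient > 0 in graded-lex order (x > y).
3*x^3*y - x^3 + 3*x*y^2 + 3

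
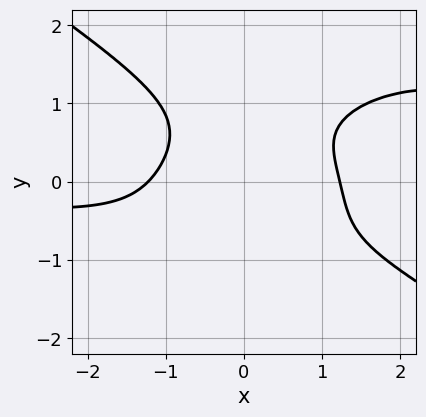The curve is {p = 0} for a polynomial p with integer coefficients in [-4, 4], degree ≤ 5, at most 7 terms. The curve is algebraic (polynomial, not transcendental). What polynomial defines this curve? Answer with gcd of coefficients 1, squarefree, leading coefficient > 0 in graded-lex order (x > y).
x^3*y + 3*y^4 - 2*x^2*y - 2*x^2 + 3

The degree is 4 — a generic line meets the curve in up to 4 points.
Against the integer gridlines: it misses every integer gridline on the y-axis.
Matching integer coefficients to the picture gives p.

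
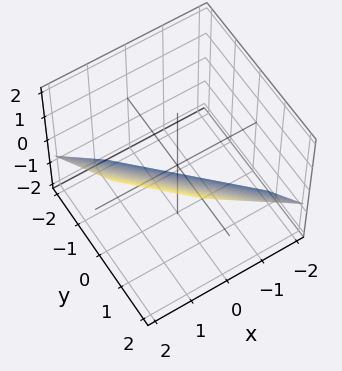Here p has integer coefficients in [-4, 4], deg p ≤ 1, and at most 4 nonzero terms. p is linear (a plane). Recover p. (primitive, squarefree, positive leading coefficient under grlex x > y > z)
First, deg p = 1. Every cross-section is a straight line — this is a plane.
Finally, solving for integer coefficients yields p as stated.

3*x + 3*y - 3*z - 2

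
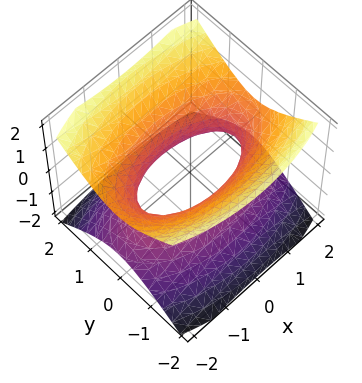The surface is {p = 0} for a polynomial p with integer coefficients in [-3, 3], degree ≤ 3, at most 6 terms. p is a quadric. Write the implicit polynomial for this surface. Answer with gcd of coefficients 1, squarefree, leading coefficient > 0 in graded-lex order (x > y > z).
1. Degree: an hourglass — one-sheet hyperboloid; a quadric, so deg p = 2.
2. Symmetries: the z ↦ −z reflection is a symmetry, so z appears only in even powers; the y ↦ −y reflection is a symmetry, so y appears only in even powers; mirror symmetry x ↦ −x ⇒ only even powers of x.
3. Observable constraints: the surface avoids every integer z-axis point in the box.
4. The integer polynomial consistent with all of this is the stated p.

x^2 + 3*y^2 - 3*z^2 - 2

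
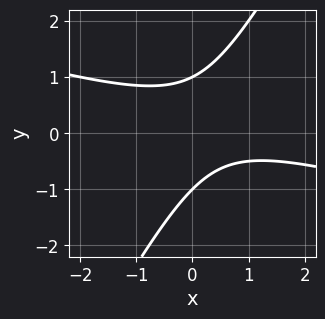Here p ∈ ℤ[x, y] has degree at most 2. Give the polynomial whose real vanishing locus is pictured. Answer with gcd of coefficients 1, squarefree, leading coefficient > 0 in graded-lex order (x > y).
x^2 + 3*x*y - 2*y^2 - x + 2

(a) Degree: a generic line meets the curve in up to 2 points, so deg p = 2.
(b) Against the integer gridlines: the curve avoids every integer x-axis point in the box; among the integer gridlines, it crosses the y-axis at y ∈ {-1, 1}.
(c) Putting this together gives p.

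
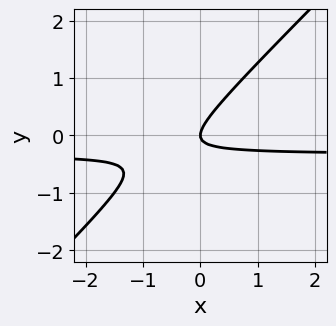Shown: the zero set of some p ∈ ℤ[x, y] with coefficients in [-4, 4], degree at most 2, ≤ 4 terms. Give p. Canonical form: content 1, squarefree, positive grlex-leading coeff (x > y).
1. Degree: a generic line meets the curve in up to 2 points, so deg p = 2.
2. Observable constraints: it crosses the x-axis at the gridline x = 0; one y-axis crossing is at y = 0.
3. Assembling these constraints gives the stated polynomial.

3*x*y - 3*y^2 + x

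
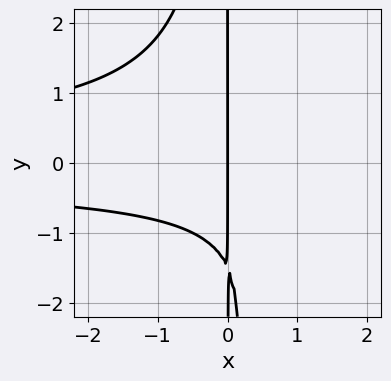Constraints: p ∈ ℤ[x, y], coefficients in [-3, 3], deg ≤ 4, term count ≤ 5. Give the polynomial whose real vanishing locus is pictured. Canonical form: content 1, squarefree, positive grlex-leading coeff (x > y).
2*x^2*y^2 + 2*x*y + 3*x

(a) deg p = 4.
(b) From the axis intercepts and sections: every point of the y-axis in the box is on the curve; one x-axis crossing is at x = 0.
(c) Fitting integer coefficients to these (and the overall shape) gives p.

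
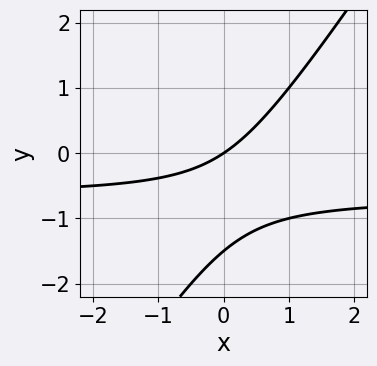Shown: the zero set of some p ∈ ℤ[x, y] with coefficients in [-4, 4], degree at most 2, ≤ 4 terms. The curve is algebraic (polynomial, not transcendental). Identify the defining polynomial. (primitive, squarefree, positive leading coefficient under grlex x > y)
3*x*y - 2*y^2 + 2*x - 3*y

1. deg p = 2.
2. From the visible intercepts: it meets the y-axis at y = 0 (among the integer gridlines); it meets the x-axis at x = 0 (among the integer gridlines).
3. Assembling these constraints gives the stated polynomial.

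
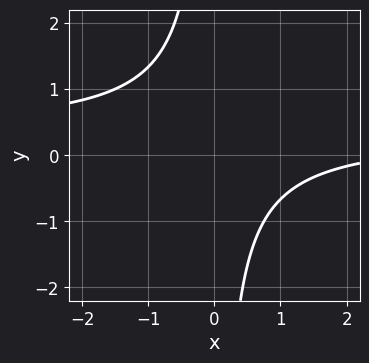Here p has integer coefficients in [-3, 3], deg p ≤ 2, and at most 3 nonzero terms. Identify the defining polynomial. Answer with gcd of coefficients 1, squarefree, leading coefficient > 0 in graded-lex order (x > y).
First, deg p = 2. No degree-1 curve has this shape.
Next, from the visible intercepts: no y-intercept at any integer in the box; the curve avoids every integer x-axis point in the box.
Finally, fitting integer coefficients to these (and the overall shape) gives p.

3*x*y - x + 3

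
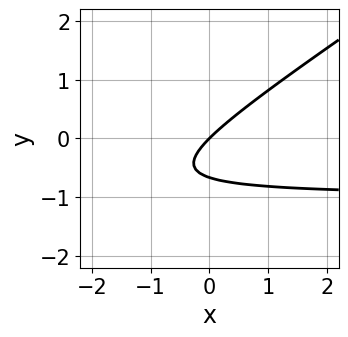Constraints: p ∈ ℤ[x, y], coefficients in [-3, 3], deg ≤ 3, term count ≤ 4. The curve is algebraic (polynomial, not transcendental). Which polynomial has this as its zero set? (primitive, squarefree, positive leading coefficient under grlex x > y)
2*x*y - 3*y^2 + 2*x - 2*y

First, deg p = 2. No degree-1 curve has this shape.
Then, observable constraints: it meets the y-axis at y = 0 (among the integer gridlines); one x-axis crossing is at x = 0.
Finally, matching integer coefficients to the picture gives p.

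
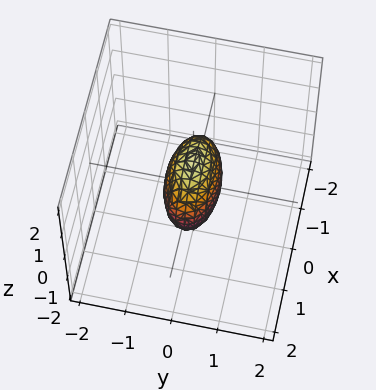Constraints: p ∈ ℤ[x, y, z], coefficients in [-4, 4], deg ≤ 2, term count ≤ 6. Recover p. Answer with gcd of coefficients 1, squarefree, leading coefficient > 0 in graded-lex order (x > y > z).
1. Degree: a closed, bounded, convex surface; a quadric, so deg p = 2.
2. Symmetries: the z ↦ −z reflection is a symmetry, so z appears only in even powers; it's symmetric under y → −y, forcing even powers of y; it's symmetric under x → −x, forcing even powers of x.
3. From the visible intercepts: the z-axis gridline crossings are at z ∈ {-1, 1}; the x-axis gridline crossings are at x ∈ {-1, 1}.
4. The integer polynomial consistent with all of this is the stated p.

x^2 + 3*y^2 + z^2 - 1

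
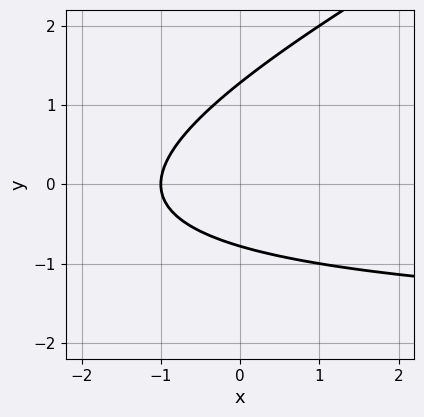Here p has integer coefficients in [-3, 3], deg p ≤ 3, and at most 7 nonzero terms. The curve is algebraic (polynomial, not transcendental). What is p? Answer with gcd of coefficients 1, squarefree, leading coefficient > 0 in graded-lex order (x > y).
x*y - 2*y^2 + 2*x + y + 2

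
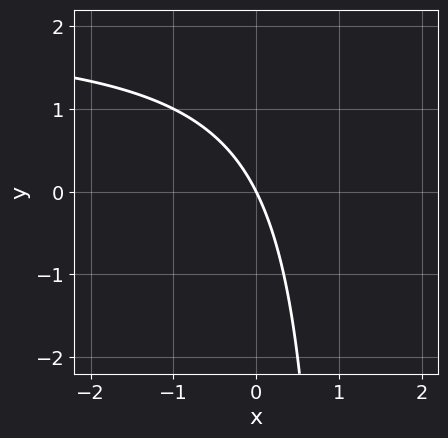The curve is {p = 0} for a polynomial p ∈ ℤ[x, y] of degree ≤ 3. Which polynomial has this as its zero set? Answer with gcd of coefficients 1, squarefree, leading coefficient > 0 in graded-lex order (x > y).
x*y - 2*x - y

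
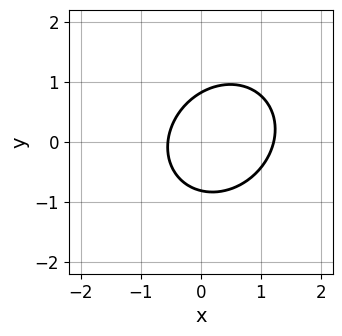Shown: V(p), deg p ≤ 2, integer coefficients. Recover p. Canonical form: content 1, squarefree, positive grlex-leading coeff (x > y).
3*x^2 - x*y + 3*y^2 - 2*x - 2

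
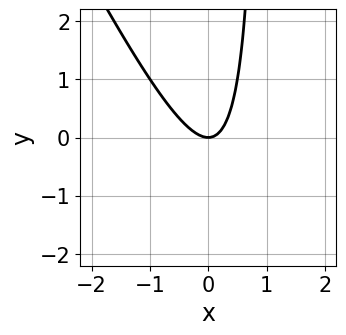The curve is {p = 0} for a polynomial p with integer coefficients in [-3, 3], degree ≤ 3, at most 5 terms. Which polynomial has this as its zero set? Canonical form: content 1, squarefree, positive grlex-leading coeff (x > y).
The degree is 2 — the shape is more complex than any degree-1 curve.
Reading off the gridlines: it meets the y-axis at y = 0 (among the integer gridlines); it meets the x-axis at x = 0 (among the integer gridlines).
Solving for integer coefficients yields p as stated.

2*x^2 + x*y - y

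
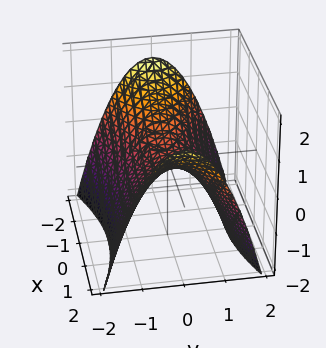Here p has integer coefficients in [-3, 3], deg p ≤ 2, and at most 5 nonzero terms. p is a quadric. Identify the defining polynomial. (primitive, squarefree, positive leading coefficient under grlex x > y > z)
x^2 - 3*y^2 - 3*z

deg p = 2.
Symmetries: the x ↦ −x reflection is a symmetry, so x appears only in even powers; it's symmetric under y → −y, forcing even powers of y.
Reading off the gridlines: it crosses the x-axis at the gridline x = 0; it crosses the y-axis at the gridline y = 0; it crosses the z-axis at the gridline z = 0.
Putting this together gives p.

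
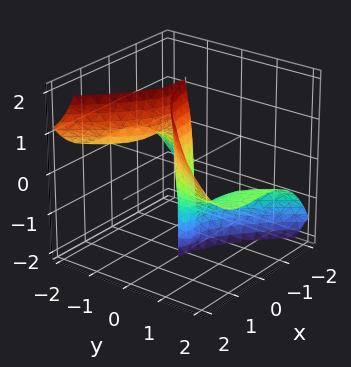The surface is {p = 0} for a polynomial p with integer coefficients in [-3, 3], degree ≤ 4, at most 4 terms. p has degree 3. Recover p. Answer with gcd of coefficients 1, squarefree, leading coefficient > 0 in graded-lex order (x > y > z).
x^3 - 2*y^2*z - y

The degree is 3 — a generic line meets the surface in up to 3 points.
From the visible intercepts: it meets the x-axis at x = 0 (among the integer gridlines); every point of the z-axis in the box is on the surface.
Putting this together gives p.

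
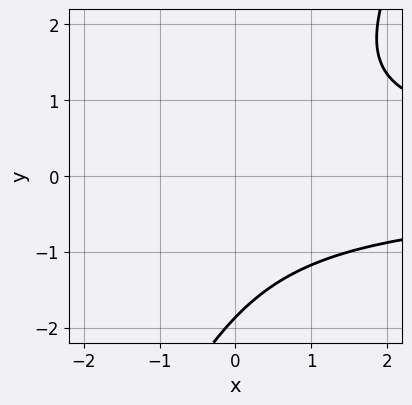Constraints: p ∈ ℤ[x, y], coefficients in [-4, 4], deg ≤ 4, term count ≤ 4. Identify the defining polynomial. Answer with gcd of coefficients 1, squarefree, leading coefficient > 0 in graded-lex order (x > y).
deg p = 3. The shape is more complex than any degree-2 curve.
Against the integer gridlines: the curve avoids every integer x-axis point in the box.
Assembling these constraints gives the stated polynomial.

2*x*y^2 - y^3 - y^2 - 3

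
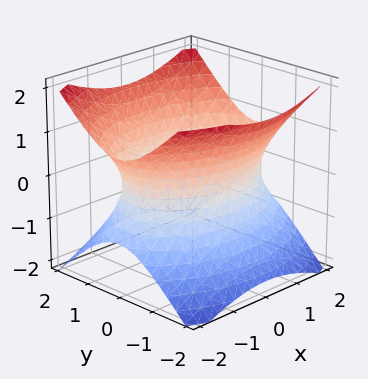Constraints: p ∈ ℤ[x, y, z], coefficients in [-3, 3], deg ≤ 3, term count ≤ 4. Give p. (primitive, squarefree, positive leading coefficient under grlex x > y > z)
x^2 + 2*y^2 - 2*z^2 - 3

The degree is 2 — one connected sheet with a waist; a quadric.
Symmetries: mirror symmetry y ↦ −y ⇒ only even powers of y; it's symmetric under z → −z, forcing even powers of z; it's symmetric under x → −x, forcing even powers of x.
From the visible intercepts: it misses every integer gridline on the z-axis.
Solving for integer coefficients yields p as stated.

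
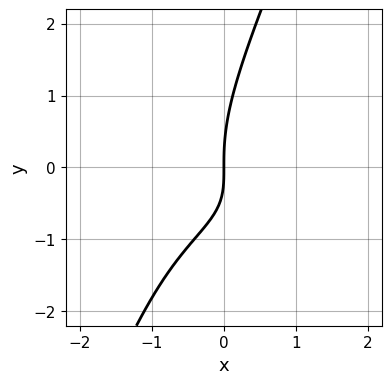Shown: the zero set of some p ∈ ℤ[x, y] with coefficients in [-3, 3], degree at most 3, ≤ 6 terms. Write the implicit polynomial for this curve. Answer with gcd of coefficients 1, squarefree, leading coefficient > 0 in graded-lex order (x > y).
Degree: the shape is more complex than any degree-2 curve, so deg p = 3.
From the axis intercepts and sections: it crosses the x-axis at the gridline x = 0; it meets the y-axis at y = 0 (among the integer gridlines).
Solving for integer coefficients yields p as stated.

x^2*y + 2*x*y^2 - y^3 + 3*x*y + 3*x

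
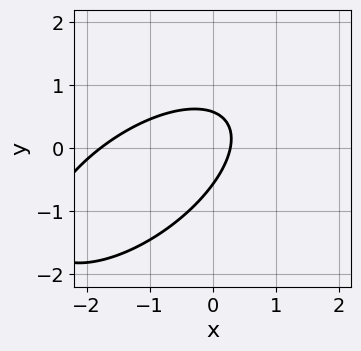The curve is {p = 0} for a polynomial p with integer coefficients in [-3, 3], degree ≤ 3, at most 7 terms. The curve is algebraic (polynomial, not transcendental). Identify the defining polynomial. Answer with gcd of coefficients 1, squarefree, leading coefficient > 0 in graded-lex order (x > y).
(a) The degree is 2 — a generic line meets the curve in up to 2 points.
(b) Matching integer coefficients to the picture gives p.

2*x^2 - 3*x*y + 3*y^2 + 3*x - 1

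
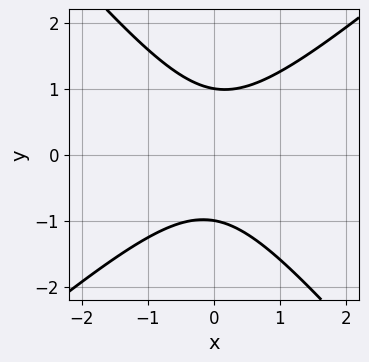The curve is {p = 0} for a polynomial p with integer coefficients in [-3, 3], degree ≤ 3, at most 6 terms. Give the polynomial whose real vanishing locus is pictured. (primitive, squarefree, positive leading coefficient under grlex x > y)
First, deg p = 2. The shape is more complex than any degree-1 curve.
Next, checking where it meets the axes: no x-intercept at any integer in the box; among the integer gridlines, it crosses the y-axis at y ∈ {-1, 1}.
Finally, the integer polynomial consistent with all of this is the stated p.

3*x^2 - x*y - 3*y^2 + 3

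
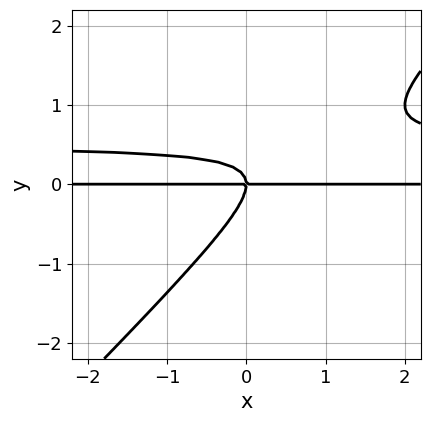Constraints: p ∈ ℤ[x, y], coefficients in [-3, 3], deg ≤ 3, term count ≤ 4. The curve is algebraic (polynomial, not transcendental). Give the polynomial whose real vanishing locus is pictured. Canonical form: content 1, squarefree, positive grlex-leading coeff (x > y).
deg p = 3. The shape is more complex than any degree-2 curve.
Reading off the gridlines: one y-axis crossing is at y = 0; the visible x-axis segment lies entirely on the curve.
Solving for integer coefficients yields p as stated.

2*x*y^2 - 2*y^3 - x*y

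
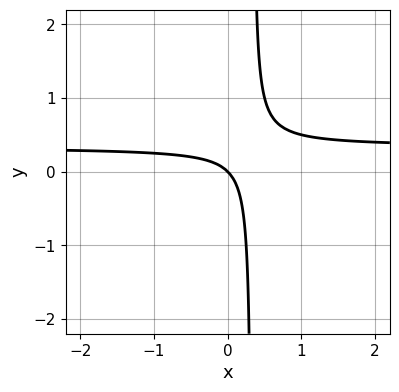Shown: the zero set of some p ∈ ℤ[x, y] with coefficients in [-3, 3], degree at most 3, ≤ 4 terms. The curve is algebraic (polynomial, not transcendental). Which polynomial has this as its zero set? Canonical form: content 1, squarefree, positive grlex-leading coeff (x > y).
3*x*y - x - y

First, degree: no degree-1 curve has this shape, so deg p = 2.
Next, from the axis intercepts and sections: one x-axis crossing is at x = 0; it meets the y-axis at y = 0 (among the integer gridlines).
Finally, together with the visible shape, these determine p as stated.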